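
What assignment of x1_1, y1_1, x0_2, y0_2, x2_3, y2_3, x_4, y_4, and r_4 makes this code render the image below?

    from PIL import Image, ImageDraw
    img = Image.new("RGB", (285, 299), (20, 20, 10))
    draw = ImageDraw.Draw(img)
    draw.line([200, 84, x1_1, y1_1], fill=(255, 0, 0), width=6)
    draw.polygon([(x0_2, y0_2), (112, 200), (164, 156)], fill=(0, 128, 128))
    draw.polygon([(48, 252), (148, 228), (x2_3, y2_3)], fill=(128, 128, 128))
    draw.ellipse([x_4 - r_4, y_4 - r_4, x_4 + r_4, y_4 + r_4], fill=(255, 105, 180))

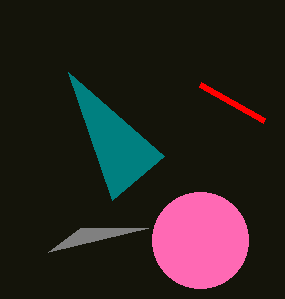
x1_1 = 264
y1_1 = 120
x0_2 = 68
y0_2 = 72
x2_3 = 80
y2_3 = 228
x_4 = 200
y_4 = 240
r_4 = 48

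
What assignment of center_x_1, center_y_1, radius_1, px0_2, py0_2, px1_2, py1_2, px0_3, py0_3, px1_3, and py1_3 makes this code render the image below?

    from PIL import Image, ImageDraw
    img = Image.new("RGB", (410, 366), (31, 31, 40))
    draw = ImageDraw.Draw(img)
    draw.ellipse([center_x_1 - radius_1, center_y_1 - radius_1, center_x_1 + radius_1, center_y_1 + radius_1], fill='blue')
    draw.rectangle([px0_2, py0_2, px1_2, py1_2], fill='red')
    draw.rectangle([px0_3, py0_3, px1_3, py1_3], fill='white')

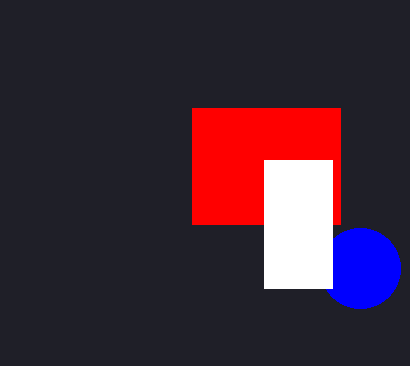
center_x_1 = 360
center_y_1 = 268
radius_1 = 40
px0_2 = 192
py0_2 = 108
px1_2 = 340
py1_2 = 224
px0_3 = 264
py0_3 = 160
px1_3 = 332
py1_3 = 288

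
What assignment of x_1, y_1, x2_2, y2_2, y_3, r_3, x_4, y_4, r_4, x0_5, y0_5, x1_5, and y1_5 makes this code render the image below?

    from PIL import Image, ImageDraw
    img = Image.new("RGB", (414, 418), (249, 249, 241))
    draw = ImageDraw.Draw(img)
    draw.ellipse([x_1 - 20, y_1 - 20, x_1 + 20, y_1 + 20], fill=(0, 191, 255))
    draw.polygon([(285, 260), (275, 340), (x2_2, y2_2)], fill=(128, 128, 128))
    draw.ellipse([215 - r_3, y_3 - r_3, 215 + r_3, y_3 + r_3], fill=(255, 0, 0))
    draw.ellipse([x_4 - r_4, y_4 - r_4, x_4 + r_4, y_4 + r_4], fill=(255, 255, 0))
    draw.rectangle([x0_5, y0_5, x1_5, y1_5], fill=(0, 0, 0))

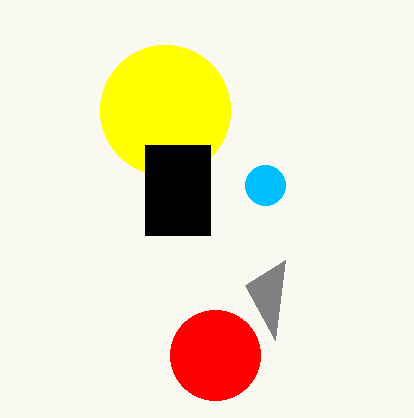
x_1 = 265; y_1 = 185; x2_2 = 245; y2_2 = 285; y_3 = 355; r_3 = 45; x_4 = 165; y_4 = 110; r_4 = 65; x0_5 = 145; y0_5 = 145; x1_5 = 210; y1_5 = 235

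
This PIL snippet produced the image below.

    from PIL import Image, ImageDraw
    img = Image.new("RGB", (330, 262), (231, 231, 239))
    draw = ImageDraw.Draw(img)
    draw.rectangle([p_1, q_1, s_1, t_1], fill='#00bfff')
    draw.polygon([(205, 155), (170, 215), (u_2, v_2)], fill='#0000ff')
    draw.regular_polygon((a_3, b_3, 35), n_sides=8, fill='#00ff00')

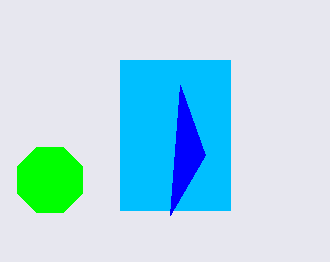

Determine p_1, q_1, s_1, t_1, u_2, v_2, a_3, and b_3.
p_1 = 120; q_1 = 60; s_1 = 230; t_1 = 210; u_2 = 180; v_2 = 85; a_3 = 50; b_3 = 180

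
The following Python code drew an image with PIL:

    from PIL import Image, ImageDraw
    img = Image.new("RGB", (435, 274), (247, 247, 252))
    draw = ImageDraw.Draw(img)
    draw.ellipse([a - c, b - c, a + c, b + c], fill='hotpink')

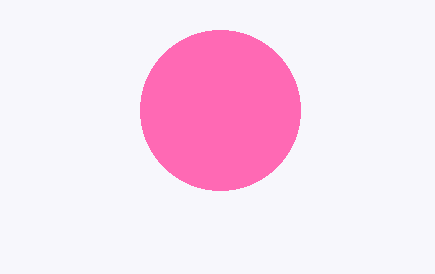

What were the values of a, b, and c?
a = 220, b = 110, c = 80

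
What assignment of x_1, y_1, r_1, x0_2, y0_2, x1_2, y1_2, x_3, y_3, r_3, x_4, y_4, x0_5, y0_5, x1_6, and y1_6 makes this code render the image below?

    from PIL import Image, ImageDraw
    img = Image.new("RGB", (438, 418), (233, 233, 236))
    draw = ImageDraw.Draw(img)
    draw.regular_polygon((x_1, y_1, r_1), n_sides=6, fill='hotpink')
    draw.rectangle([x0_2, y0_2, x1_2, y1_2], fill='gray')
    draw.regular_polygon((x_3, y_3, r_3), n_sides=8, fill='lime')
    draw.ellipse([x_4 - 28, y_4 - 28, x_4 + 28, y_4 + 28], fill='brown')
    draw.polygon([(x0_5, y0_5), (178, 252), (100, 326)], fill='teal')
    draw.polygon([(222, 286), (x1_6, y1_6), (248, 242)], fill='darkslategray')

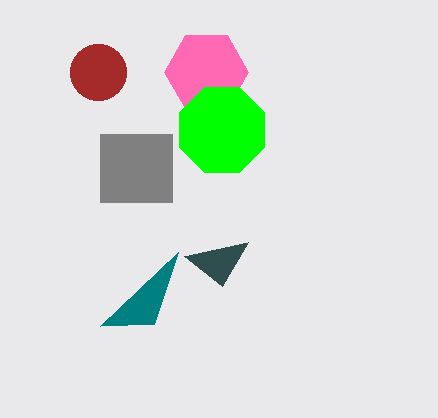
x_1 = 206
y_1 = 72
r_1 = 42
x0_2 = 100
y0_2 = 134
x1_2 = 172
y1_2 = 202
x_3 = 222
y_3 = 130
r_3 = 46
x_4 = 98
y_4 = 72
x0_5 = 154
y0_5 = 324
x1_6 = 184
y1_6 = 256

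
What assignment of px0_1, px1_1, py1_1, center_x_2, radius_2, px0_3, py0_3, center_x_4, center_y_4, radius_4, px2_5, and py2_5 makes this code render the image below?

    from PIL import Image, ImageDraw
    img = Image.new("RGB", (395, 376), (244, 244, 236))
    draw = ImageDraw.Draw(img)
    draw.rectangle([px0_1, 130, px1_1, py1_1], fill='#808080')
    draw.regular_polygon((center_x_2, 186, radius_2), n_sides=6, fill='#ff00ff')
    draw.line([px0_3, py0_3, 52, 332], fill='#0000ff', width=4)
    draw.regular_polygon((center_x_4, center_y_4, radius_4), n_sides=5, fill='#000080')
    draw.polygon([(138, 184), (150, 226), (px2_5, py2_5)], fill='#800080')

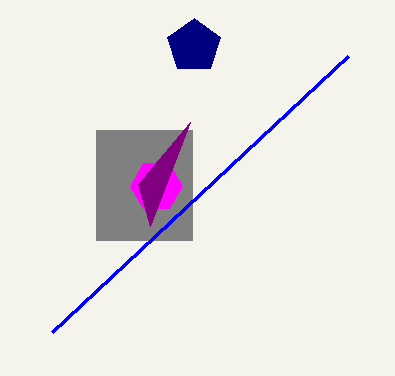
px0_1 = 96, px1_1 = 192, py1_1 = 240, center_x_2 = 156, radius_2 = 26, px0_3 = 348, py0_3 = 56, center_x_4 = 194, center_y_4 = 46, radius_4 = 28, px2_5 = 190, py2_5 = 122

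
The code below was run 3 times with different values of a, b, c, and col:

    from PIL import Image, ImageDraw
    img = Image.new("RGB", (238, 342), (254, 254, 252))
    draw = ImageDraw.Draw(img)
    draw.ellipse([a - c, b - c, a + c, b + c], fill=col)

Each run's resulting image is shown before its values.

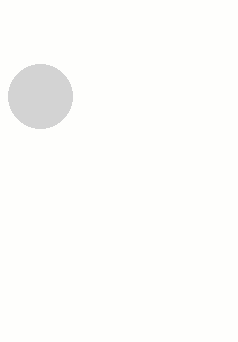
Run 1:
a = 40
b = 96
c = 32
col = 'lightgray'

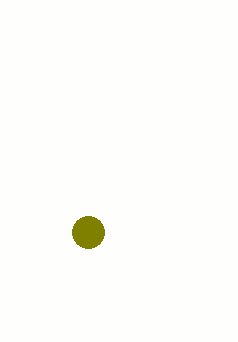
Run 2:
a = 88; b = 232; c = 16; col = 'olive'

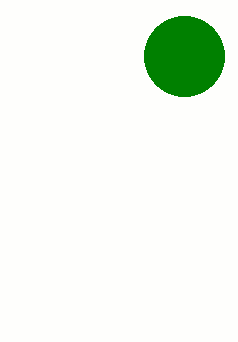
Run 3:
a = 184
b = 56
c = 40
col = 'green'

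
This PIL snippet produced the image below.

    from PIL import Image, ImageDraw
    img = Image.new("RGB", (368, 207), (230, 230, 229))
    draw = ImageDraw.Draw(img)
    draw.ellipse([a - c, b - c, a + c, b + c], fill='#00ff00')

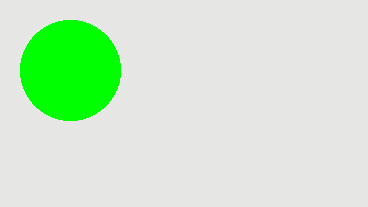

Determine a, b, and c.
a = 70, b = 70, c = 50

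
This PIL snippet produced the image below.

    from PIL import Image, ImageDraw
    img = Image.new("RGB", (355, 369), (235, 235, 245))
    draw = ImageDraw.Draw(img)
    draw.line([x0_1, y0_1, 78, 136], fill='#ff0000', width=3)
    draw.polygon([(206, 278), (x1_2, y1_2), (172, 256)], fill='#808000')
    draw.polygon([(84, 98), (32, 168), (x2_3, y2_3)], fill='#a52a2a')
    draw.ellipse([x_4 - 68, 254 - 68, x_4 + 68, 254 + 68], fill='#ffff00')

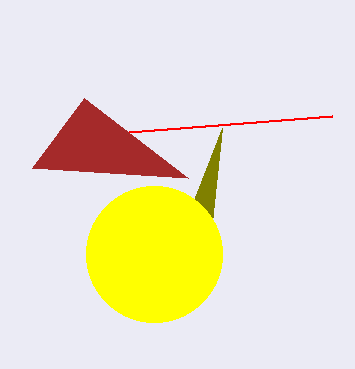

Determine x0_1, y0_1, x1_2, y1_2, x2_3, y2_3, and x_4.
x0_1 = 332, y0_1 = 116, x1_2 = 222, y1_2 = 128, x2_3 = 188, y2_3 = 178, x_4 = 154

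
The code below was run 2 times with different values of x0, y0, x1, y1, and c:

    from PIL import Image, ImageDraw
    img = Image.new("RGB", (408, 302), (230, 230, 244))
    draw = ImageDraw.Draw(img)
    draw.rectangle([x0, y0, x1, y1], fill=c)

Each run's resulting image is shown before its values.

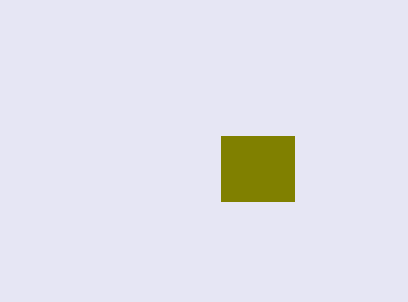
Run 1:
x0 = 221, y0 = 136, x1 = 294, y1 = 201, c = 'olive'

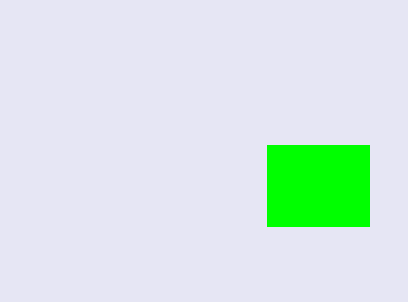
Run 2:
x0 = 267
y0 = 145
x1 = 369
y1 = 226
c = 'lime'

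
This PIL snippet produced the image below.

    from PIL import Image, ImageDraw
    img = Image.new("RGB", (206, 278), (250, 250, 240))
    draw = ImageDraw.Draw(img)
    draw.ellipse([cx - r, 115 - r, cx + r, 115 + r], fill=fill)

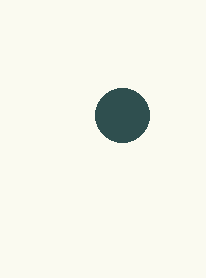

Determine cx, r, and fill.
cx = 122; r = 27; fill = 'darkslategray'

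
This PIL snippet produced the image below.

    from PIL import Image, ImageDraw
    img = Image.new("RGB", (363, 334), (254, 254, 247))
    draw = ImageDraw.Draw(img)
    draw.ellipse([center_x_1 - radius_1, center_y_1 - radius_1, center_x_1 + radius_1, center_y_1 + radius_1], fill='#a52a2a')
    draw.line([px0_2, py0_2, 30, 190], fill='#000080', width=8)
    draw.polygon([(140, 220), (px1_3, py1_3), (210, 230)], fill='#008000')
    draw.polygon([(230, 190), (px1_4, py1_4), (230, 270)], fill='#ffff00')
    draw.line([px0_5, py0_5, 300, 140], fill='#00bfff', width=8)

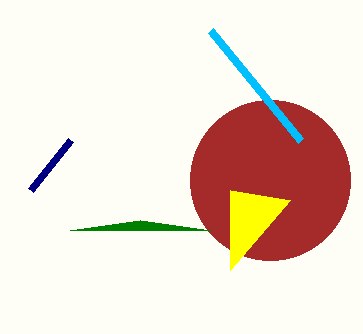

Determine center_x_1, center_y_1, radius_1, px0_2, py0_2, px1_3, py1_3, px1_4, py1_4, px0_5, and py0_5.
center_x_1 = 270
center_y_1 = 180
radius_1 = 80
px0_2 = 70
py0_2 = 140
px1_3 = 70
py1_3 = 230
px1_4 = 290
py1_4 = 200
px0_5 = 210
py0_5 = 30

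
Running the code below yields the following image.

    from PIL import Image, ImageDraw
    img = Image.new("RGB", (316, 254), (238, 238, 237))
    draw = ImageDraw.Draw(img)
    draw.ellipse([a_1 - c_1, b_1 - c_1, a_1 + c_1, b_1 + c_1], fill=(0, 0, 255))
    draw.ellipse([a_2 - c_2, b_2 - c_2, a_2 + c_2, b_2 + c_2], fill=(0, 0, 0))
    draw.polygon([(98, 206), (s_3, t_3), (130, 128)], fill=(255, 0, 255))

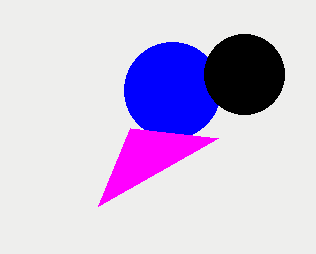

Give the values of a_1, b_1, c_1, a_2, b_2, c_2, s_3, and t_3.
a_1 = 172; b_1 = 90; c_1 = 48; a_2 = 244; b_2 = 74; c_2 = 40; s_3 = 218; t_3 = 138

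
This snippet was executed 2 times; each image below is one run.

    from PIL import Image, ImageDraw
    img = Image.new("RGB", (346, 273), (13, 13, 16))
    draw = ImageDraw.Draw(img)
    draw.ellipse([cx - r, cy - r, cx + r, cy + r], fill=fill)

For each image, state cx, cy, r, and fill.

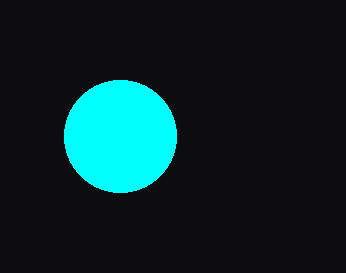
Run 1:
cx = 120, cy = 136, r = 56, fill = 'cyan'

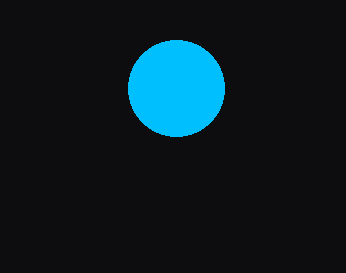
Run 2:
cx = 176, cy = 88, r = 48, fill = 'deepskyblue'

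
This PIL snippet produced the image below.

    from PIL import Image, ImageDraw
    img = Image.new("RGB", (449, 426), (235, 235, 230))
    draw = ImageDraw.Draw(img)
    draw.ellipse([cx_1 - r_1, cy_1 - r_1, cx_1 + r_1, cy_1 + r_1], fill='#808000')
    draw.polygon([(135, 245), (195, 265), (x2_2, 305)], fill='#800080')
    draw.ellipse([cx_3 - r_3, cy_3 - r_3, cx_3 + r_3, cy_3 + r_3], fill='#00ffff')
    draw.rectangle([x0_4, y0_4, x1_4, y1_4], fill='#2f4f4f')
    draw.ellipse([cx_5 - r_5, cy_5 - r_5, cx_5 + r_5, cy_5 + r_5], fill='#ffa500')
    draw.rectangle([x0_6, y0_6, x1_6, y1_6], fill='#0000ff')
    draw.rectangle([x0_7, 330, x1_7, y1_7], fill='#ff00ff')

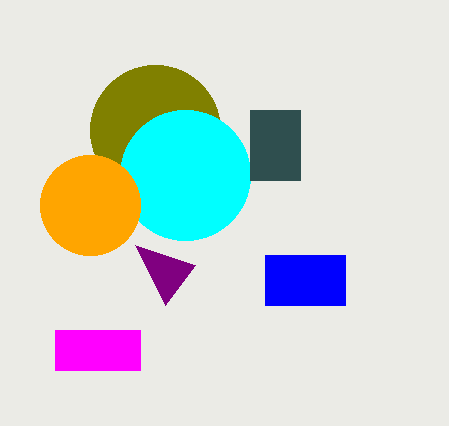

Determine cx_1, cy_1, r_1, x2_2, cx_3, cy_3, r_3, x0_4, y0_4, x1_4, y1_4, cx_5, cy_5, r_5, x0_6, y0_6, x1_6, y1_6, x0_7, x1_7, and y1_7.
cx_1 = 155
cy_1 = 130
r_1 = 65
x2_2 = 165
cx_3 = 185
cy_3 = 175
r_3 = 65
x0_4 = 250
y0_4 = 110
x1_4 = 300
y1_4 = 180
cx_5 = 90
cy_5 = 205
r_5 = 50
x0_6 = 265
y0_6 = 255
x1_6 = 345
y1_6 = 305
x0_7 = 55
x1_7 = 140
y1_7 = 370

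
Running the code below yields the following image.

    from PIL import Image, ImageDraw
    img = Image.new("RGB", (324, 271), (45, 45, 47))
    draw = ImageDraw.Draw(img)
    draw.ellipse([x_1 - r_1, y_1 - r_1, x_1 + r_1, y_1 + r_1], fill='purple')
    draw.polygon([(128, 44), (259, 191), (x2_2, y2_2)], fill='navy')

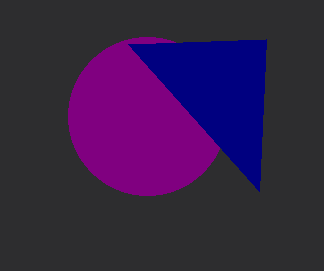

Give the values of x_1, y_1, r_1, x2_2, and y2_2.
x_1 = 147, y_1 = 116, r_1 = 79, x2_2 = 266, y2_2 = 39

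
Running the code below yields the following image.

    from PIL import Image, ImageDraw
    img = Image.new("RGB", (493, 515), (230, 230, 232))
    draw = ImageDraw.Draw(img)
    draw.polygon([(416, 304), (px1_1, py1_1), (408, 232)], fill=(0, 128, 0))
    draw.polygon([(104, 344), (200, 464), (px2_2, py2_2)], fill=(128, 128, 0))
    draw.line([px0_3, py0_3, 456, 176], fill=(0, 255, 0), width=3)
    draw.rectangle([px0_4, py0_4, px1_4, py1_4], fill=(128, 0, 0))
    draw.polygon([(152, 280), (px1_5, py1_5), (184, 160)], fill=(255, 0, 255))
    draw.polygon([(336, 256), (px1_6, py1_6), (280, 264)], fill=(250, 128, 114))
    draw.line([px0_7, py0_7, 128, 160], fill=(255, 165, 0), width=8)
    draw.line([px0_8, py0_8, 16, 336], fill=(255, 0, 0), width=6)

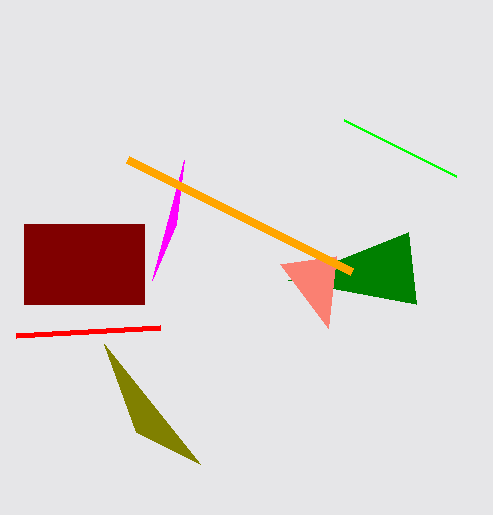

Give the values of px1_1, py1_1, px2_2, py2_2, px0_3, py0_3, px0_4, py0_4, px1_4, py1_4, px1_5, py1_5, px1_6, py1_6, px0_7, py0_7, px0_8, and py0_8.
px1_1 = 288
py1_1 = 280
px2_2 = 136
py2_2 = 432
px0_3 = 344
py0_3 = 120
px0_4 = 24
py0_4 = 224
px1_4 = 144
py1_4 = 304
px1_5 = 176
py1_5 = 224
px1_6 = 328
py1_6 = 328
px0_7 = 352
py0_7 = 272
px0_8 = 160
py0_8 = 328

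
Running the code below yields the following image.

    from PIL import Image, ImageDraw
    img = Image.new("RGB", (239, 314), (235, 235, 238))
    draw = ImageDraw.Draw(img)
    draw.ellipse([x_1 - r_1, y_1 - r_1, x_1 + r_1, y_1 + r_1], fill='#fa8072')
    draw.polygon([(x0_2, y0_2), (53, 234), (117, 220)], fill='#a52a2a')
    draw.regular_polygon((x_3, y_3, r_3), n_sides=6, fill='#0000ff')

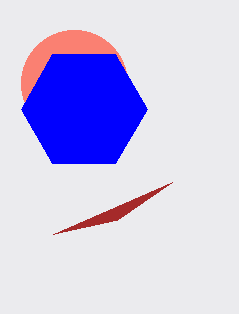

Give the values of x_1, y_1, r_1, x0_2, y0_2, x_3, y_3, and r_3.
x_1 = 74
y_1 = 83
r_1 = 53
x0_2 = 172
y0_2 = 182
x_3 = 84
y_3 = 109
r_3 = 63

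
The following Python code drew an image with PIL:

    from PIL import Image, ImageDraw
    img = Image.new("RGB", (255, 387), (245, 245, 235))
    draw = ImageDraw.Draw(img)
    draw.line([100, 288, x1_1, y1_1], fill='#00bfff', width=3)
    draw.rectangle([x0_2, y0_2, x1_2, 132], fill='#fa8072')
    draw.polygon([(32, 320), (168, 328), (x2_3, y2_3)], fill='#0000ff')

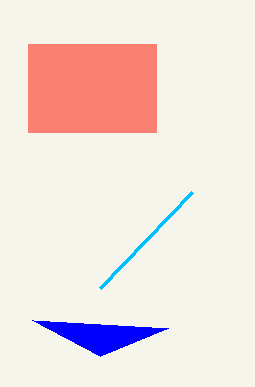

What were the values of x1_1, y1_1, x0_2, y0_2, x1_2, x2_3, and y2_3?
x1_1 = 192; y1_1 = 192; x0_2 = 28; y0_2 = 44; x1_2 = 156; x2_3 = 100; y2_3 = 356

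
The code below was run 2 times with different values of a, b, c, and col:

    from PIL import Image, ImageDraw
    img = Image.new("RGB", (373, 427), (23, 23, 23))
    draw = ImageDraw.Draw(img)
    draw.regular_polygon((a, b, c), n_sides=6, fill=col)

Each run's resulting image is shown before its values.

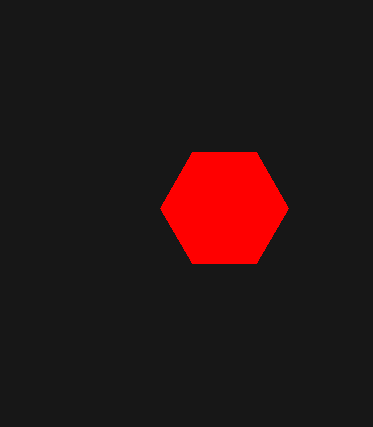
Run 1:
a = 224; b = 208; c = 64; col = 'red'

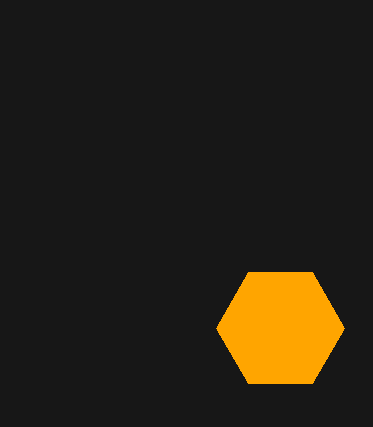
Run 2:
a = 280; b = 328; c = 64; col = 'orange'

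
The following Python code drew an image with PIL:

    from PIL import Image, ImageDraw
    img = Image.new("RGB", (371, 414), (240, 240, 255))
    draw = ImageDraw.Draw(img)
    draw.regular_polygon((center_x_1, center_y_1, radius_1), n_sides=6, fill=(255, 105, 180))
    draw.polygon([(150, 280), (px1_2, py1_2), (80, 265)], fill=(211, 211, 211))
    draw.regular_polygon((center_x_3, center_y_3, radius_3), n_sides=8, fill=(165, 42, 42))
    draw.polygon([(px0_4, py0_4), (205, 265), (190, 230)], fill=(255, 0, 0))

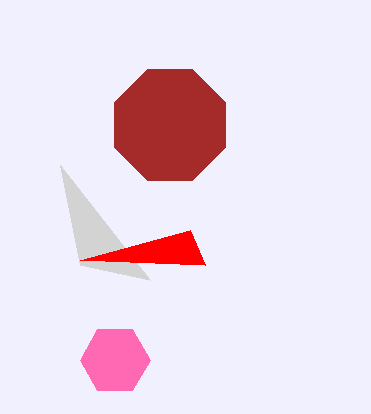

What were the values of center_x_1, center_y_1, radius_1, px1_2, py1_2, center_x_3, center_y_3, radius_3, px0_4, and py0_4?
center_x_1 = 115; center_y_1 = 360; radius_1 = 35; px1_2 = 60; py1_2 = 165; center_x_3 = 170; center_y_3 = 125; radius_3 = 60; px0_4 = 80; py0_4 = 260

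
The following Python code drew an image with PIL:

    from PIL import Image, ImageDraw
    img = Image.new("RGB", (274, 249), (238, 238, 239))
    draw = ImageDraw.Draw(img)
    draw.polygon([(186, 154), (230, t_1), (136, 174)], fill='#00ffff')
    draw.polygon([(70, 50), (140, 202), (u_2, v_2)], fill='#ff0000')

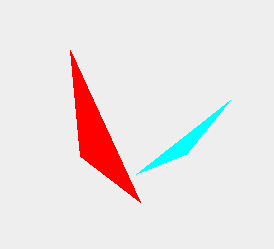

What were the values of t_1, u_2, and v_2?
t_1 = 100
u_2 = 80
v_2 = 156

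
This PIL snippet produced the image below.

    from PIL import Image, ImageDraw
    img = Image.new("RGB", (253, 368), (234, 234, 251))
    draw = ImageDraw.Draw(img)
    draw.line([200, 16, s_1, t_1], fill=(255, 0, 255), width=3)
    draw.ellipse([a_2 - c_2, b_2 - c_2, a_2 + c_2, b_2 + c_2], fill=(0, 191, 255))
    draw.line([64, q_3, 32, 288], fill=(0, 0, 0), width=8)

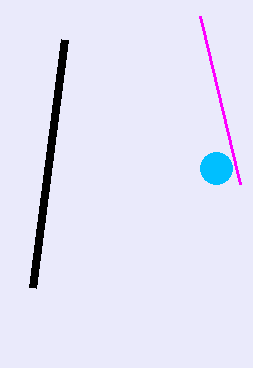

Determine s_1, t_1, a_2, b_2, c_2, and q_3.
s_1 = 240
t_1 = 184
a_2 = 216
b_2 = 168
c_2 = 16
q_3 = 40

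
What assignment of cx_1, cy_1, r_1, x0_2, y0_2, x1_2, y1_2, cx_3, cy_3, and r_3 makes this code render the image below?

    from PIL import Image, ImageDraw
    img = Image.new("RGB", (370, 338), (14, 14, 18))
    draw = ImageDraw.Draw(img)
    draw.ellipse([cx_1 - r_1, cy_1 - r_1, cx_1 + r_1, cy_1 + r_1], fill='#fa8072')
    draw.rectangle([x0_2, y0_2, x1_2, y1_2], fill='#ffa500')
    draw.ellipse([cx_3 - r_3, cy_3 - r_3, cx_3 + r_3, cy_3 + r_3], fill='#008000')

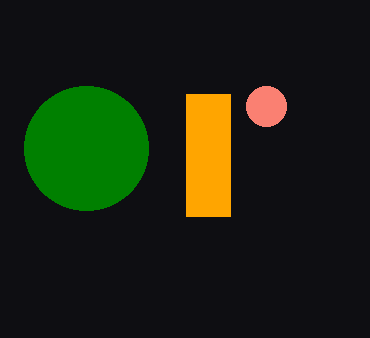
cx_1 = 266
cy_1 = 106
r_1 = 20
x0_2 = 186
y0_2 = 94
x1_2 = 230
y1_2 = 216
cx_3 = 86
cy_3 = 148
r_3 = 62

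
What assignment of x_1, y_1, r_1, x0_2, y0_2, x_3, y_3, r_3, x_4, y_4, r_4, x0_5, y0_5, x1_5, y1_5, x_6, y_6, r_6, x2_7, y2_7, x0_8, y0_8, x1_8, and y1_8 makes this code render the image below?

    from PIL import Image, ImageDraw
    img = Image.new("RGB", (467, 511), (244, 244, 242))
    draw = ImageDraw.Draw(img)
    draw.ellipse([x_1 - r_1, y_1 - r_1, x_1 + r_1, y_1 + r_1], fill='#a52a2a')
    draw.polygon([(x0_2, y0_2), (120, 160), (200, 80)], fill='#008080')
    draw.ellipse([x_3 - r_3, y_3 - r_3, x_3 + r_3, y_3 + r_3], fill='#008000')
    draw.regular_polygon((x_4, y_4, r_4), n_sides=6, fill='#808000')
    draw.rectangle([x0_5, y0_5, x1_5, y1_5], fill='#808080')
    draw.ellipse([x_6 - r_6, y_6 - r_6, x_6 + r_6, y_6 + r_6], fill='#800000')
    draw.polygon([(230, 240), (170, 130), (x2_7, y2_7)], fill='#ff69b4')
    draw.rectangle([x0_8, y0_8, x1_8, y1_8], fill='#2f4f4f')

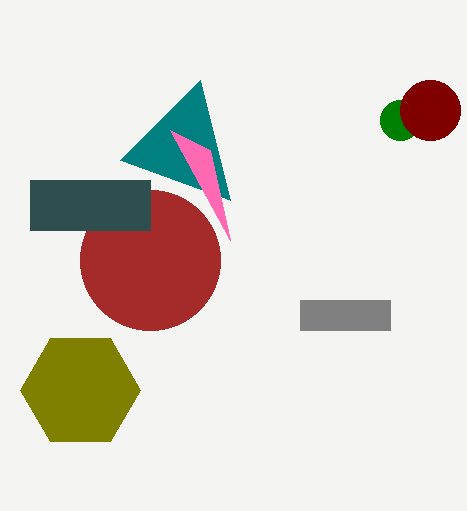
x_1 = 150, y_1 = 260, r_1 = 70, x0_2 = 230, y0_2 = 200, x_3 = 400, y_3 = 120, r_3 = 20, x_4 = 80, y_4 = 390, r_4 = 60, x0_5 = 300, y0_5 = 300, x1_5 = 390, y1_5 = 330, x_6 = 430, y_6 = 110, r_6 = 30, x2_7 = 210, y2_7 = 150, x0_8 = 30, y0_8 = 180, x1_8 = 150, y1_8 = 230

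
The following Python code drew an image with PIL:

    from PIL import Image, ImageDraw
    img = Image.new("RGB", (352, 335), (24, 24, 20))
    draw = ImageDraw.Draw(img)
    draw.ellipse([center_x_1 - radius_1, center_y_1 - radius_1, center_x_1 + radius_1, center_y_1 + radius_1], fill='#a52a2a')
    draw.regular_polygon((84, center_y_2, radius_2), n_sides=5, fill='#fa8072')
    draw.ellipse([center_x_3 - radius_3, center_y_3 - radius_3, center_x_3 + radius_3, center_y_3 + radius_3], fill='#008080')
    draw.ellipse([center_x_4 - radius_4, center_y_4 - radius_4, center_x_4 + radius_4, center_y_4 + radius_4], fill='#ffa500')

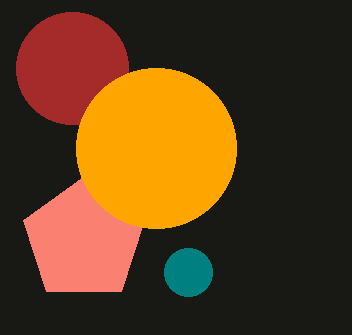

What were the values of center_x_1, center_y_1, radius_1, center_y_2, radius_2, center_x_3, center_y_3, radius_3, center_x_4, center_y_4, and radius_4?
center_x_1 = 72; center_y_1 = 68; radius_1 = 56; center_y_2 = 240; radius_2 = 64; center_x_3 = 188; center_y_3 = 272; radius_3 = 24; center_x_4 = 156; center_y_4 = 148; radius_4 = 80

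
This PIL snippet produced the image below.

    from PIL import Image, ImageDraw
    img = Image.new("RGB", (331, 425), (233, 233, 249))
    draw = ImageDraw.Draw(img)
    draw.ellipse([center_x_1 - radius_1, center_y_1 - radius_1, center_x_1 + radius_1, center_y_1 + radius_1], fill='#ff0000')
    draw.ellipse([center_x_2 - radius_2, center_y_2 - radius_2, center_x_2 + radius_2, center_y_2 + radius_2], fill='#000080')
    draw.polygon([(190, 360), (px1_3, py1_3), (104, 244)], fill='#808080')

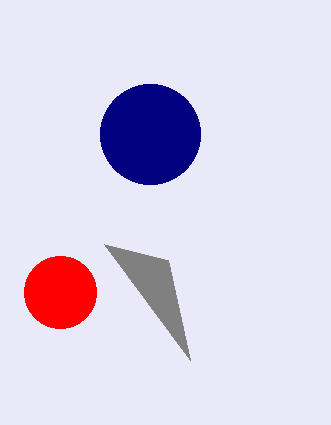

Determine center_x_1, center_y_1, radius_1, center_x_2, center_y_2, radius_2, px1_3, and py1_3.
center_x_1 = 60, center_y_1 = 292, radius_1 = 36, center_x_2 = 150, center_y_2 = 134, radius_2 = 50, px1_3 = 168, py1_3 = 260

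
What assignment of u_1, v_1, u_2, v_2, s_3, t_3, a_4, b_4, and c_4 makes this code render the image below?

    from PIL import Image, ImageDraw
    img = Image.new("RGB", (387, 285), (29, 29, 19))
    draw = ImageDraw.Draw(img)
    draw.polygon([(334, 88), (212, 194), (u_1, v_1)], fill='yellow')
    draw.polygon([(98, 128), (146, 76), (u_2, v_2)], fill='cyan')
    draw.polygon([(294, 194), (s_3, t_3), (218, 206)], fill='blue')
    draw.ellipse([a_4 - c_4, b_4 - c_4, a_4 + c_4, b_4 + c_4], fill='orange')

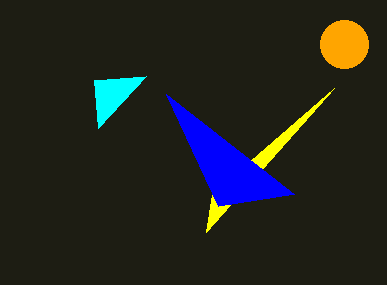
u_1 = 206
v_1 = 232
u_2 = 94
v_2 = 80
s_3 = 166
t_3 = 94
a_4 = 344
b_4 = 44
c_4 = 24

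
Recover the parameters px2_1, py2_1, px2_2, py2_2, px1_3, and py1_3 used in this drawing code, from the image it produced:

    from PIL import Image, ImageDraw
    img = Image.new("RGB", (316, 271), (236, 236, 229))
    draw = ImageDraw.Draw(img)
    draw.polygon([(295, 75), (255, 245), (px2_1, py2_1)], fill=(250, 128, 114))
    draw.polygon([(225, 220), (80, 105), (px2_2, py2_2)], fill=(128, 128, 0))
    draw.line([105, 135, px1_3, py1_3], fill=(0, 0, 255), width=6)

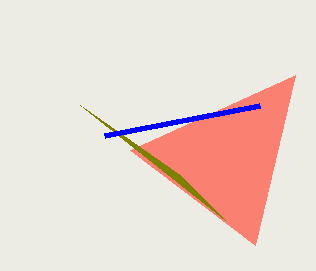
px2_1 = 130, py2_1 = 150, px2_2 = 180, py2_2 = 175, px1_3 = 260, py1_3 = 105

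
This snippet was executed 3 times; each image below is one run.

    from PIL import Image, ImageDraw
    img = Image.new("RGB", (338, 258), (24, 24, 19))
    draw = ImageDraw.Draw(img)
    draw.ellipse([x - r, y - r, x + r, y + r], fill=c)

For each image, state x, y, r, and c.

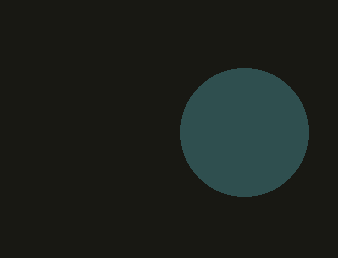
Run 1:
x = 244, y = 132, r = 64, c = 'darkslategray'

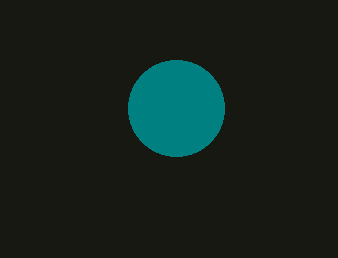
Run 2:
x = 176
y = 108
r = 48
c = 'teal'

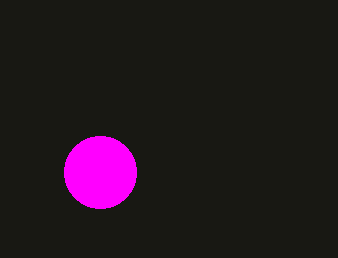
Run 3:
x = 100
y = 172
r = 36
c = 'magenta'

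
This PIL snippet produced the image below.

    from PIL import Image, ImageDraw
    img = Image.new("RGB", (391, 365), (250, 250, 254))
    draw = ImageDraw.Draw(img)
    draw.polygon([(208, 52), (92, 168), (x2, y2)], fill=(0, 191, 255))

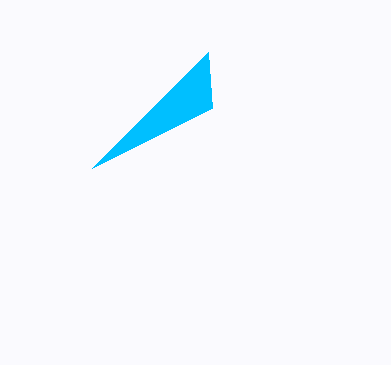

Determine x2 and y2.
x2 = 212, y2 = 108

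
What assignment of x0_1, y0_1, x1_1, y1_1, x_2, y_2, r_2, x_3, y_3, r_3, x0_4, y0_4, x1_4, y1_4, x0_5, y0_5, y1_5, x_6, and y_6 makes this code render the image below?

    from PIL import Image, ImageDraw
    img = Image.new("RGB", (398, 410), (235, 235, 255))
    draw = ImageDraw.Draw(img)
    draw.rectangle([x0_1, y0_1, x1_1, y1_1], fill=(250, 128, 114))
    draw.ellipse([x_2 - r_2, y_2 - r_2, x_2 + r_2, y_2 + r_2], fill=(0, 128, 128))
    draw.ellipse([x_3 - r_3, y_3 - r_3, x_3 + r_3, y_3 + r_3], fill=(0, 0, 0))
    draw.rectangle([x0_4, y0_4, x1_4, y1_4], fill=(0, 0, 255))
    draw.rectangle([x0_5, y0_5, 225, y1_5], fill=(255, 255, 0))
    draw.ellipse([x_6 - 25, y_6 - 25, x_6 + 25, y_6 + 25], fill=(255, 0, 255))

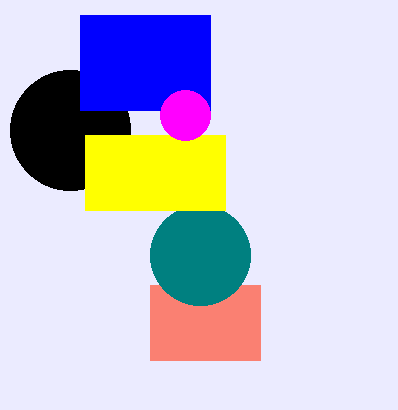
x0_1 = 150; y0_1 = 285; x1_1 = 260; y1_1 = 360; x_2 = 200; y_2 = 255; r_2 = 50; x_3 = 70; y_3 = 130; r_3 = 60; x0_4 = 80; y0_4 = 15; x1_4 = 210; y1_4 = 110; x0_5 = 85; y0_5 = 135; y1_5 = 210; x_6 = 185; y_6 = 115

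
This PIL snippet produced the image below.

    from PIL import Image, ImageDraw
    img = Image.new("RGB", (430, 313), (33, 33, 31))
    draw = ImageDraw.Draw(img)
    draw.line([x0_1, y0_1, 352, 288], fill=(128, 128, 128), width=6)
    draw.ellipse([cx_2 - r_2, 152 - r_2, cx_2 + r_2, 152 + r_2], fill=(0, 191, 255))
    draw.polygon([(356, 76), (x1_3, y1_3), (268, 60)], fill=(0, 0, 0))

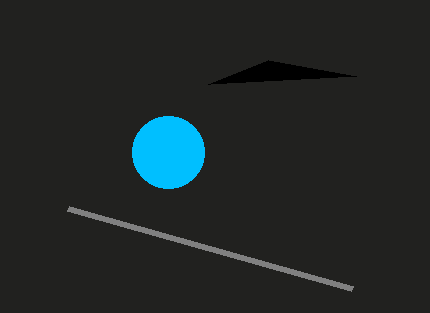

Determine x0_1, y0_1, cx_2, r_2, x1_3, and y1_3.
x0_1 = 68; y0_1 = 208; cx_2 = 168; r_2 = 36; x1_3 = 208; y1_3 = 84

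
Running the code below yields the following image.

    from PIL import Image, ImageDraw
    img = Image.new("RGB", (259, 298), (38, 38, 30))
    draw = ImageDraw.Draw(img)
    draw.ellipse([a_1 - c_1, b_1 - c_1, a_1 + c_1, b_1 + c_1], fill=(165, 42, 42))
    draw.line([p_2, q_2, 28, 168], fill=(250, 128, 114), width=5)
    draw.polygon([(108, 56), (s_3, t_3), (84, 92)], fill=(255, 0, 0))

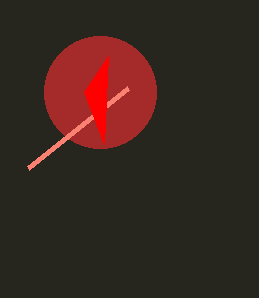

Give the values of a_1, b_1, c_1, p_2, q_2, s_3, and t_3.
a_1 = 100
b_1 = 92
c_1 = 56
p_2 = 128
q_2 = 88
s_3 = 104
t_3 = 144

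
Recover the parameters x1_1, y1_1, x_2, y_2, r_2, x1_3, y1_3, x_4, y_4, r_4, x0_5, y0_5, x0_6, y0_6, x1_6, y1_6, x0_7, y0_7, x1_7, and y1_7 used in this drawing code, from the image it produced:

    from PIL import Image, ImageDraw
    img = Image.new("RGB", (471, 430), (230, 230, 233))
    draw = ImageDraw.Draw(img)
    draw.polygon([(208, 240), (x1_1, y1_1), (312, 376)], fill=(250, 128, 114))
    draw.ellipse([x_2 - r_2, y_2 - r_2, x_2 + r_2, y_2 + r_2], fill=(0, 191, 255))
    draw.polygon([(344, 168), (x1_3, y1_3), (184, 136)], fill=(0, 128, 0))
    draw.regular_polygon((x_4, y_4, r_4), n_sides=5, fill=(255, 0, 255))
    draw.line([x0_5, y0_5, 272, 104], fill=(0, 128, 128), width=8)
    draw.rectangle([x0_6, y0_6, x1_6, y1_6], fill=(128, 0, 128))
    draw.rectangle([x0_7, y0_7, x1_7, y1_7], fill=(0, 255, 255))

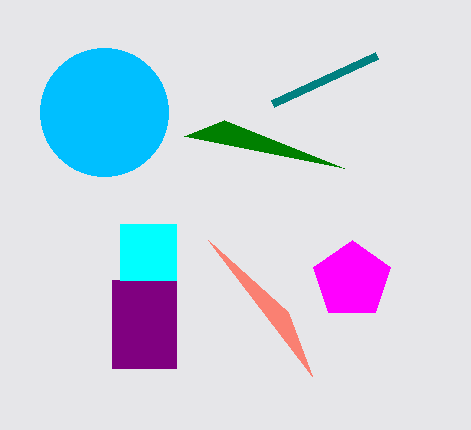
x1_1 = 288; y1_1 = 312; x_2 = 104; y_2 = 112; r_2 = 64; x1_3 = 224; y1_3 = 120; x_4 = 352; y_4 = 280; r_4 = 40; x0_5 = 376; y0_5 = 56; x0_6 = 112; y0_6 = 280; x1_6 = 176; y1_6 = 368; x0_7 = 120; y0_7 = 224; x1_7 = 176; y1_7 = 280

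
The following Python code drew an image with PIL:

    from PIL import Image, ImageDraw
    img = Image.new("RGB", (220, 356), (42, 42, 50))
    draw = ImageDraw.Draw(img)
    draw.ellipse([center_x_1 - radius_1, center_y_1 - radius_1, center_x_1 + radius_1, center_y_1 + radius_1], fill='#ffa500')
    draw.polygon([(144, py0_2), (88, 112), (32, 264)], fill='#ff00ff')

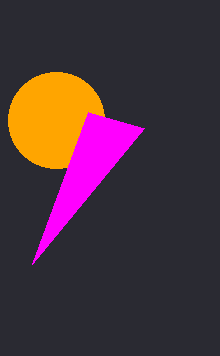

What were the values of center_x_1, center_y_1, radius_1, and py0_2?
center_x_1 = 56, center_y_1 = 120, radius_1 = 48, py0_2 = 128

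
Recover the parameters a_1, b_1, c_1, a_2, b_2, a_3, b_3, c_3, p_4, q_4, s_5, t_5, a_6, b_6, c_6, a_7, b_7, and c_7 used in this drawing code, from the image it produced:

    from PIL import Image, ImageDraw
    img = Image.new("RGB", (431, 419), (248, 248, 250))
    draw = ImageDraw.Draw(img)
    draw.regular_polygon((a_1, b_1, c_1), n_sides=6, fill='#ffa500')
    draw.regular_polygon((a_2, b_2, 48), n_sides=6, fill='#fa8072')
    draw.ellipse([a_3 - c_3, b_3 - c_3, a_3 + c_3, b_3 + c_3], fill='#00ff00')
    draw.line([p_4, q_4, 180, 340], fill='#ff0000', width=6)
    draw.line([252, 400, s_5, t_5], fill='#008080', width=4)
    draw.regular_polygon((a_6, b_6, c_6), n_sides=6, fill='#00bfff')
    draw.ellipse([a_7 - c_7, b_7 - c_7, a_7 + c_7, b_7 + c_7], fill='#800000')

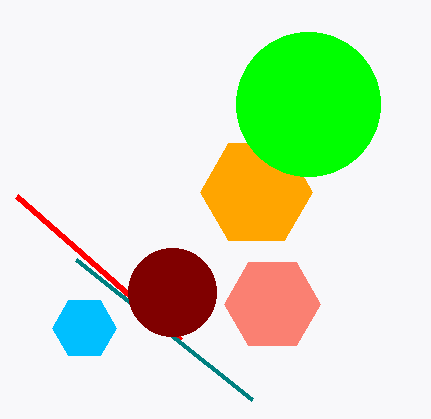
a_1 = 256
b_1 = 192
c_1 = 56
a_2 = 272
b_2 = 304
a_3 = 308
b_3 = 104
c_3 = 72
p_4 = 16
q_4 = 196
s_5 = 76
t_5 = 260
a_6 = 84
b_6 = 328
c_6 = 32
a_7 = 172
b_7 = 292
c_7 = 44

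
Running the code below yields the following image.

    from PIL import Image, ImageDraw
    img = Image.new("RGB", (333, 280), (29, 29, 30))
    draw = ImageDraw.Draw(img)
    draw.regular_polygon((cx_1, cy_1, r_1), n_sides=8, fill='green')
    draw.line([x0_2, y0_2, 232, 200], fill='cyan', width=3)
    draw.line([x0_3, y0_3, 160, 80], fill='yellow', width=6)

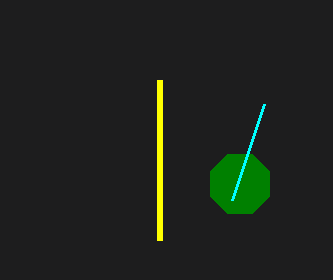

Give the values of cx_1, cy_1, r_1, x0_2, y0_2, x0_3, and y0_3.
cx_1 = 240
cy_1 = 184
r_1 = 32
x0_2 = 264
y0_2 = 104
x0_3 = 160
y0_3 = 240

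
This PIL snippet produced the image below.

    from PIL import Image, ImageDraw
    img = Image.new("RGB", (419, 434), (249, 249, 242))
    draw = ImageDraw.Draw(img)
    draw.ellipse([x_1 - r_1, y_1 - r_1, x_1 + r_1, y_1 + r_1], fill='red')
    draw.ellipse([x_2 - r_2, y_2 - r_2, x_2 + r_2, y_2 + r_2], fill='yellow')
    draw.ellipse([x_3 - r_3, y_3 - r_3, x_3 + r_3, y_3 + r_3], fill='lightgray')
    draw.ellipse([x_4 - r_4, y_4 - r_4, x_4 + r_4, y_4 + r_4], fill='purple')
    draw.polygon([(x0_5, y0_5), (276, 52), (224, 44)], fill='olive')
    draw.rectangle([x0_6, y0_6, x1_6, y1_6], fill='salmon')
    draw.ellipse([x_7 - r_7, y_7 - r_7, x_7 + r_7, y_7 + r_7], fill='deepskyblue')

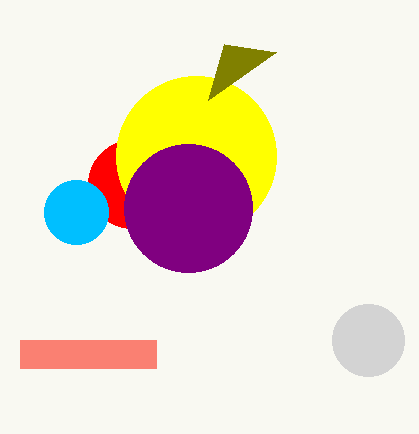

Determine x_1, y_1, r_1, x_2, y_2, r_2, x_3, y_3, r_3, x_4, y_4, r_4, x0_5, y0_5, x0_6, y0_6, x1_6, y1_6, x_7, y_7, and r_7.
x_1 = 132; y_1 = 184; r_1 = 44; x_2 = 196; y_2 = 156; r_2 = 80; x_3 = 368; y_3 = 340; r_3 = 36; x_4 = 188; y_4 = 208; r_4 = 64; x0_5 = 208; y0_5 = 100; x0_6 = 20; y0_6 = 340; x1_6 = 156; y1_6 = 368; x_7 = 76; y_7 = 212; r_7 = 32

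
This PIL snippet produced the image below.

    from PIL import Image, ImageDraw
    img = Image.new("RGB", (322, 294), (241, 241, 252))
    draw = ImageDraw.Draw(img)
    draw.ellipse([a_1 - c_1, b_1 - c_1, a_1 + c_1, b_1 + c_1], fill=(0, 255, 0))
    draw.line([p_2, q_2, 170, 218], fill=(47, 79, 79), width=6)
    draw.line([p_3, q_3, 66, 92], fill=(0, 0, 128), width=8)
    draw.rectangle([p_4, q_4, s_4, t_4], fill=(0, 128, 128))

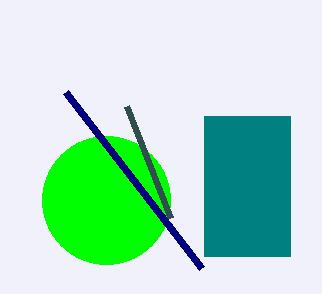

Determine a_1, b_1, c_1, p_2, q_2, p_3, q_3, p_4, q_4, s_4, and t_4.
a_1 = 106
b_1 = 200
c_1 = 64
p_2 = 126
q_2 = 106
p_3 = 202
q_3 = 268
p_4 = 204
q_4 = 116
s_4 = 290
t_4 = 256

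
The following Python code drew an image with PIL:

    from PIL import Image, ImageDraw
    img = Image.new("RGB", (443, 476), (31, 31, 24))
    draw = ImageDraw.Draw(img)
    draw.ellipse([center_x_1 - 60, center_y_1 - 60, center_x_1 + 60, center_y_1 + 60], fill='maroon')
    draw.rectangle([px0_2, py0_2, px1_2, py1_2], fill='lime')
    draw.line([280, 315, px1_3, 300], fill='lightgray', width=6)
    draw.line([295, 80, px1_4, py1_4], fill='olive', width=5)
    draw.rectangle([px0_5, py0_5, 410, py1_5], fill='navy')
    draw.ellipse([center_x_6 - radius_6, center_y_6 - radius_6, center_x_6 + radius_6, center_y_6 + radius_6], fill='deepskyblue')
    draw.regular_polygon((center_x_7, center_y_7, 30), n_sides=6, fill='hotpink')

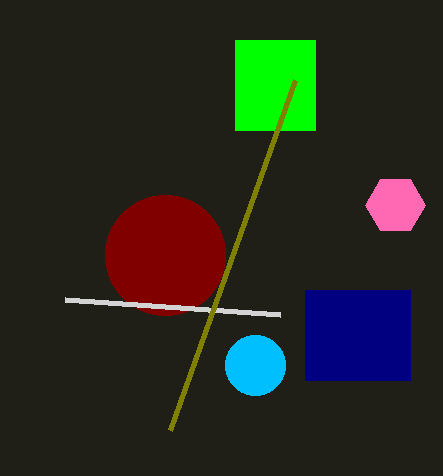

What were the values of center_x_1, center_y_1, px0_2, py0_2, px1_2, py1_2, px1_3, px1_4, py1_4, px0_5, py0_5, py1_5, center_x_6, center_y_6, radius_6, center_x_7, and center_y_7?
center_x_1 = 165
center_y_1 = 255
px0_2 = 235
py0_2 = 40
px1_2 = 315
py1_2 = 130
px1_3 = 65
px1_4 = 170
py1_4 = 430
px0_5 = 305
py0_5 = 290
py1_5 = 380
center_x_6 = 255
center_y_6 = 365
radius_6 = 30
center_x_7 = 395
center_y_7 = 205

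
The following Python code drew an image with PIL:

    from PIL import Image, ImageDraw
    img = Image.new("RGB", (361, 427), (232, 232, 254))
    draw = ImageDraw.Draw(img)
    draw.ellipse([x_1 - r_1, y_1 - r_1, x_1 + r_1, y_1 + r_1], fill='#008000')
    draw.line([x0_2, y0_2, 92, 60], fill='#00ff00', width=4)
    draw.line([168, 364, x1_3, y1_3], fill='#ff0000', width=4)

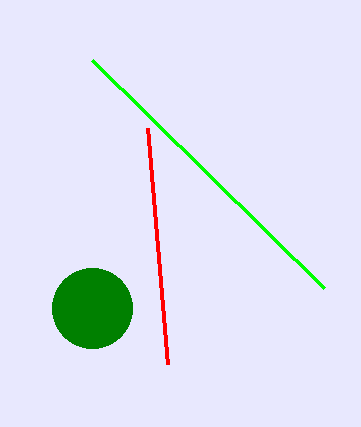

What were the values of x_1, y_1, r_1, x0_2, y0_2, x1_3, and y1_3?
x_1 = 92
y_1 = 308
r_1 = 40
x0_2 = 324
y0_2 = 288
x1_3 = 148
y1_3 = 128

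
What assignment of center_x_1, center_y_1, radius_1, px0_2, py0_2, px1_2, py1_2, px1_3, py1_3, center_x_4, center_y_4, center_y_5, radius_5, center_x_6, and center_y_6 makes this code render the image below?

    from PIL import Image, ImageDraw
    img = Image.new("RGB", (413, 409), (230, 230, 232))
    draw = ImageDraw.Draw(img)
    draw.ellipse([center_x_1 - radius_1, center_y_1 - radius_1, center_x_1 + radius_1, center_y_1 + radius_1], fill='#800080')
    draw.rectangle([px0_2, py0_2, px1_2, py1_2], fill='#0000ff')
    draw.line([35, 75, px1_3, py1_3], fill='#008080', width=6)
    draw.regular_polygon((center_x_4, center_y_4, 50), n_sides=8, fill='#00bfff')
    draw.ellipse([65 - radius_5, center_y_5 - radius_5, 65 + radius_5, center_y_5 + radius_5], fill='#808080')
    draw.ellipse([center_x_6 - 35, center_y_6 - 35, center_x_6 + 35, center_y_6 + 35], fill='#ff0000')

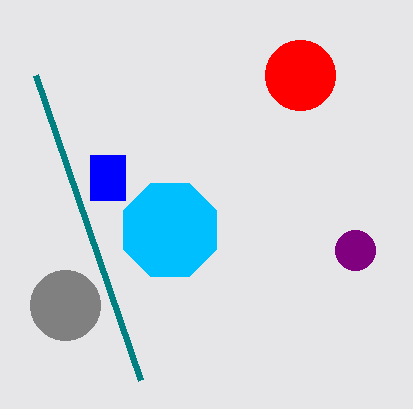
center_x_1 = 355
center_y_1 = 250
radius_1 = 20
px0_2 = 90
py0_2 = 155
px1_2 = 125
py1_2 = 200
px1_3 = 140
py1_3 = 380
center_x_4 = 170
center_y_4 = 230
center_y_5 = 305
radius_5 = 35
center_x_6 = 300
center_y_6 = 75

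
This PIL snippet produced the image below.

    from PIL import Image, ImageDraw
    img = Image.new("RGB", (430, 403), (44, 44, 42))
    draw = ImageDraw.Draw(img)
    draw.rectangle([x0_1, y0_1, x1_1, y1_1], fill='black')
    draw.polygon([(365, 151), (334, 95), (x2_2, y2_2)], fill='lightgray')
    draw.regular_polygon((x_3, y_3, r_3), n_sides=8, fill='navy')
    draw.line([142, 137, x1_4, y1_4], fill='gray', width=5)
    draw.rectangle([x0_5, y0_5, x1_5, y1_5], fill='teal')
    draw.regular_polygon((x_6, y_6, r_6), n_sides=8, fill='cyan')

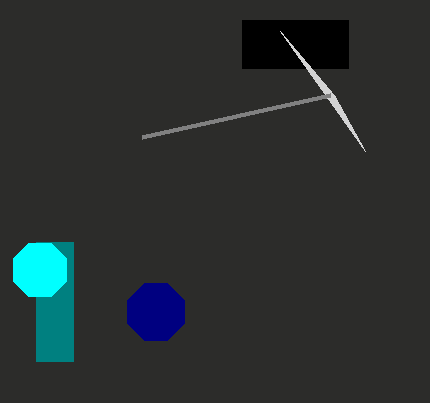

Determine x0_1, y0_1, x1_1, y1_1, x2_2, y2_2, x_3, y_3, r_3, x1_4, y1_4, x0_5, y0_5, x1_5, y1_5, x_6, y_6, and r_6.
x0_1 = 242, y0_1 = 20, x1_1 = 348, y1_1 = 68, x2_2 = 280, y2_2 = 31, x_3 = 156, y_3 = 312, r_3 = 31, x1_4 = 330, y1_4 = 95, x0_5 = 36, y0_5 = 242, x1_5 = 73, y1_5 = 361, x_6 = 40, y_6 = 270, r_6 = 29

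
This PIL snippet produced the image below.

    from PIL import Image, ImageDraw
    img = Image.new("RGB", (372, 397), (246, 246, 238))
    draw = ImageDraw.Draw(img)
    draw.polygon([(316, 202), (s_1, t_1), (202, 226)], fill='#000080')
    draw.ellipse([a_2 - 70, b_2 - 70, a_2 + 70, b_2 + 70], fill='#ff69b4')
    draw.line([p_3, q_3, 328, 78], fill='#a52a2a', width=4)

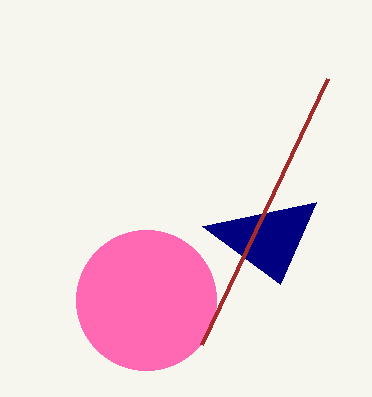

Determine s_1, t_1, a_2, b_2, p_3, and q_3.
s_1 = 280
t_1 = 284
a_2 = 146
b_2 = 300
p_3 = 202
q_3 = 344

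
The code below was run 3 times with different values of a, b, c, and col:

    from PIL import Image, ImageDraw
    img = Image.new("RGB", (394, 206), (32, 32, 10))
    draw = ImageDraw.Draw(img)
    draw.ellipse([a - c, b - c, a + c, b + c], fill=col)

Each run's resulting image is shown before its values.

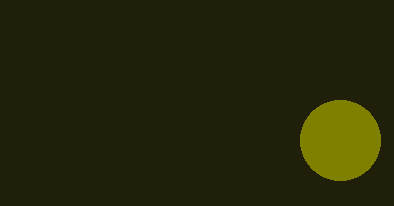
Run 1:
a = 340
b = 140
c = 40
col = 'olive'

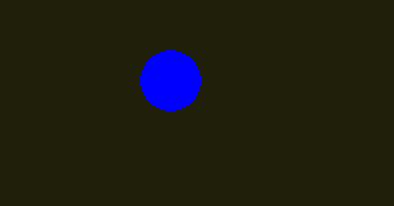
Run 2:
a = 170; b = 80; c = 30; col = 'blue'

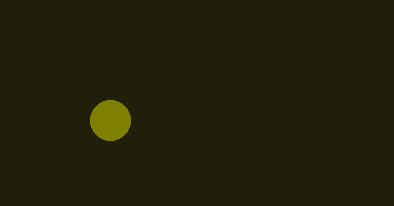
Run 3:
a = 110
b = 120
c = 20
col = 'olive'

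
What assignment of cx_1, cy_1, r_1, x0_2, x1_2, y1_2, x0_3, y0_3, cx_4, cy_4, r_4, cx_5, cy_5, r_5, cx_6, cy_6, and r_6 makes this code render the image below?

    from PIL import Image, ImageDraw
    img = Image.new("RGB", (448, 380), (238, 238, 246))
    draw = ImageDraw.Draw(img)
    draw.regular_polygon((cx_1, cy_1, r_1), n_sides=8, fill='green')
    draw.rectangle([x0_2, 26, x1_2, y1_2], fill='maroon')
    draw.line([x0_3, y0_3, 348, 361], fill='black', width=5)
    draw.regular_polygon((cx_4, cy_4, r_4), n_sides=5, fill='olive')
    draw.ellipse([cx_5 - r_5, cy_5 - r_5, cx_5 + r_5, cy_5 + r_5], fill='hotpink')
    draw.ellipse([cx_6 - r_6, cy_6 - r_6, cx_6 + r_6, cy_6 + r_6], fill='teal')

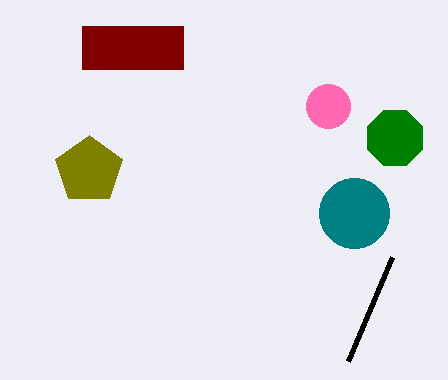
cx_1 = 395
cy_1 = 138
r_1 = 30
x0_2 = 82
x1_2 = 183
y1_2 = 69
x0_3 = 392
y0_3 = 257
cx_4 = 89
cy_4 = 170
r_4 = 35
cx_5 = 328
cy_5 = 106
r_5 = 22
cx_6 = 354
cy_6 = 213
r_6 = 35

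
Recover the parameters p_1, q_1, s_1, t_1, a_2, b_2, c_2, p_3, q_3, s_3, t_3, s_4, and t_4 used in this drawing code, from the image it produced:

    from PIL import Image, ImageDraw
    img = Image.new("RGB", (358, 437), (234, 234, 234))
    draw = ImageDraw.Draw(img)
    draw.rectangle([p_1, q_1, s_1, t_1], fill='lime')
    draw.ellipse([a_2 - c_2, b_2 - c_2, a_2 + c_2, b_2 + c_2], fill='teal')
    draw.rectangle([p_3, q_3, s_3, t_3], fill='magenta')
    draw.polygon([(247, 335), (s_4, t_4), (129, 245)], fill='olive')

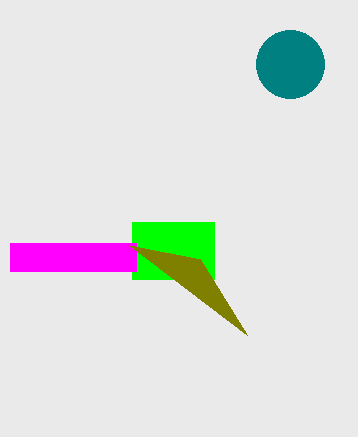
p_1 = 132
q_1 = 222
s_1 = 214
t_1 = 279
a_2 = 290
b_2 = 64
c_2 = 34
p_3 = 10
q_3 = 243
s_3 = 136
t_3 = 271
s_4 = 200
t_4 = 259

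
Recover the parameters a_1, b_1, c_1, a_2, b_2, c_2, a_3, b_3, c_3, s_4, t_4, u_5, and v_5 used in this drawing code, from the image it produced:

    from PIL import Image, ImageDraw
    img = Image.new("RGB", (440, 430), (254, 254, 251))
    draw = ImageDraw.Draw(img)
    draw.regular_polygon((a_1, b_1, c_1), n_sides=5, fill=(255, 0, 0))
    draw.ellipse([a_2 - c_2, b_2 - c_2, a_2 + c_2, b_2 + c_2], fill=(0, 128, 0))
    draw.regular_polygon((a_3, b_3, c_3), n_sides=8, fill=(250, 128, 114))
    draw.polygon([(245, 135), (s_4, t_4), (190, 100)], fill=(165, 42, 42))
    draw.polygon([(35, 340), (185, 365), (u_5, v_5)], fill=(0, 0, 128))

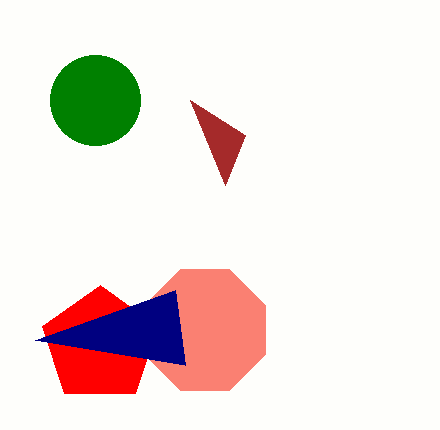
a_1 = 100, b_1 = 345, c_1 = 60, a_2 = 95, b_2 = 100, c_2 = 45, a_3 = 205, b_3 = 330, c_3 = 65, s_4 = 225, t_4 = 185, u_5 = 175, v_5 = 290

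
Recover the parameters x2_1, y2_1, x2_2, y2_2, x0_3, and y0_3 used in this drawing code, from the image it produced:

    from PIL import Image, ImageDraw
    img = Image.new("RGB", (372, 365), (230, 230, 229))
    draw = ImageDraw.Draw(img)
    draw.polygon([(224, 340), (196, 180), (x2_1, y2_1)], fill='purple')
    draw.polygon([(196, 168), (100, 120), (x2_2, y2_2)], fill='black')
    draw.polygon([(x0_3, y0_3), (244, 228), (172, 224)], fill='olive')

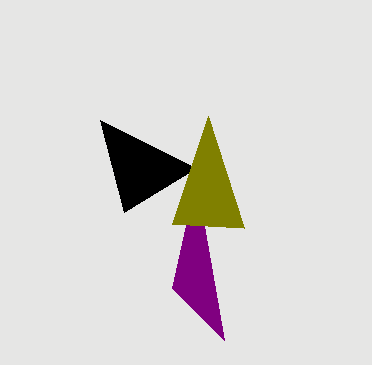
x2_1 = 172, y2_1 = 288, x2_2 = 124, y2_2 = 212, x0_3 = 208, y0_3 = 116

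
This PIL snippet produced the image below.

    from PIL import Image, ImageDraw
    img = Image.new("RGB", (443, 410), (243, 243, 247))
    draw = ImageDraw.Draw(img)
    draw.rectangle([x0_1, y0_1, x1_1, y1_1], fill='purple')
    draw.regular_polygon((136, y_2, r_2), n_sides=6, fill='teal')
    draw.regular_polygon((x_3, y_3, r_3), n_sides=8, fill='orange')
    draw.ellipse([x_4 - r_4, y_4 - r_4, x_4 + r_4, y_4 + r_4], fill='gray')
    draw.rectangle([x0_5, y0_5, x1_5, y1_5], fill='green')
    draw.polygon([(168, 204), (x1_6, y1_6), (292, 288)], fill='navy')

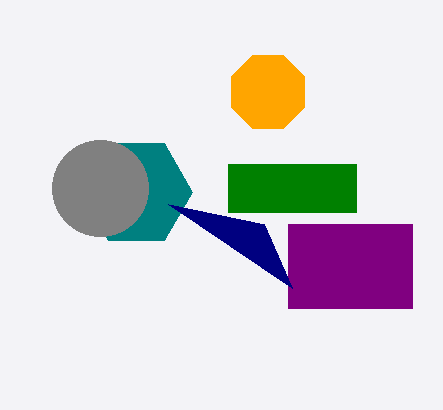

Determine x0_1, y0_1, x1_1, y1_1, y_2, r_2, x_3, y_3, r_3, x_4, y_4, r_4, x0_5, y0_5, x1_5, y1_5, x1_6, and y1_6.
x0_1 = 288, y0_1 = 224, x1_1 = 412, y1_1 = 308, y_2 = 192, r_2 = 56, x_3 = 268, y_3 = 92, r_3 = 40, x_4 = 100, y_4 = 188, r_4 = 48, x0_5 = 228, y0_5 = 164, x1_5 = 356, y1_5 = 212, x1_6 = 264, y1_6 = 224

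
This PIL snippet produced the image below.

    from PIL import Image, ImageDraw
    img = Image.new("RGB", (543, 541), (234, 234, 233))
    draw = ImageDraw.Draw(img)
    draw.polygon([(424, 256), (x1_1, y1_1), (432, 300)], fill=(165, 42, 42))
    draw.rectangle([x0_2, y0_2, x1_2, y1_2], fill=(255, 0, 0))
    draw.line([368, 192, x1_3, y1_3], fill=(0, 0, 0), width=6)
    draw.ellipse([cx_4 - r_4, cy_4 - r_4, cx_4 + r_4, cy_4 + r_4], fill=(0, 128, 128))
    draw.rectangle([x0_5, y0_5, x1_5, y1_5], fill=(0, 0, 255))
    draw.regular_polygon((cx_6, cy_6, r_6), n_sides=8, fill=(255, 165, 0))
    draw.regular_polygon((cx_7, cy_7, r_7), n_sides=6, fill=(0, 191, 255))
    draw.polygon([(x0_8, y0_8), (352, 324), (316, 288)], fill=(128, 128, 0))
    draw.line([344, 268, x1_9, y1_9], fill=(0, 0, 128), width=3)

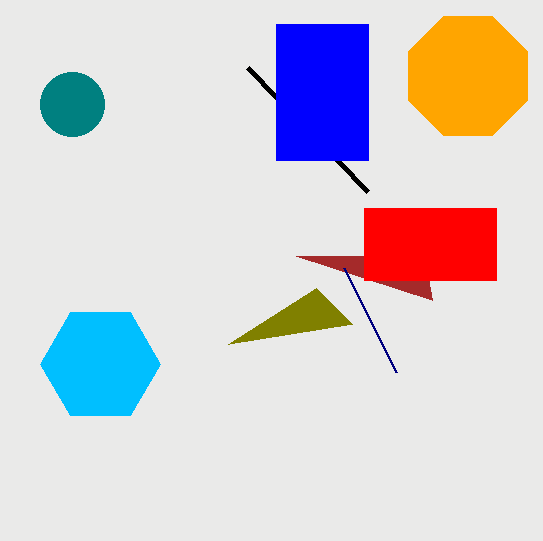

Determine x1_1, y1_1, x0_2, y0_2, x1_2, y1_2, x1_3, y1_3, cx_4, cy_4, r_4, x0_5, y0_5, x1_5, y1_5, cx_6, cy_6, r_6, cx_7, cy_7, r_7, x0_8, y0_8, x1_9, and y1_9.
x1_1 = 296, y1_1 = 256, x0_2 = 364, y0_2 = 208, x1_2 = 496, y1_2 = 280, x1_3 = 248, y1_3 = 68, cx_4 = 72, cy_4 = 104, r_4 = 32, x0_5 = 276, y0_5 = 24, x1_5 = 368, y1_5 = 160, cx_6 = 468, cy_6 = 76, r_6 = 64, cx_7 = 100, cy_7 = 364, r_7 = 60, x0_8 = 228, y0_8 = 344, x1_9 = 396, y1_9 = 372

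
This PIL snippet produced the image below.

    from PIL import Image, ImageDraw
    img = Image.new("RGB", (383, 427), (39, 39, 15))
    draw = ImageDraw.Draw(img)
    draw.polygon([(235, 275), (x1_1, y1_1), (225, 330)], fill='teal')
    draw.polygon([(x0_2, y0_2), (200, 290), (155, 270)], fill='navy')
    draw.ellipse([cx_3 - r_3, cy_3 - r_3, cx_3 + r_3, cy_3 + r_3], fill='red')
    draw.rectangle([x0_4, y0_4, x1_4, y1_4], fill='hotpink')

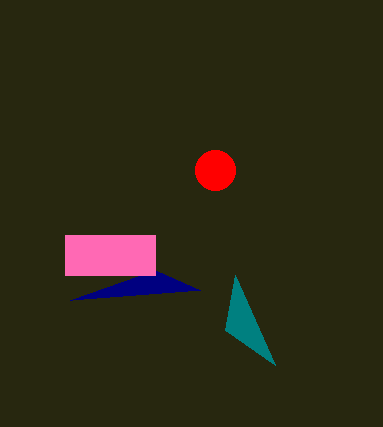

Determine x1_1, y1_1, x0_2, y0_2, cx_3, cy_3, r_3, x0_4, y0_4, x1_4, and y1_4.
x1_1 = 275
y1_1 = 365
x0_2 = 70
y0_2 = 300
cx_3 = 215
cy_3 = 170
r_3 = 20
x0_4 = 65
y0_4 = 235
x1_4 = 155
y1_4 = 275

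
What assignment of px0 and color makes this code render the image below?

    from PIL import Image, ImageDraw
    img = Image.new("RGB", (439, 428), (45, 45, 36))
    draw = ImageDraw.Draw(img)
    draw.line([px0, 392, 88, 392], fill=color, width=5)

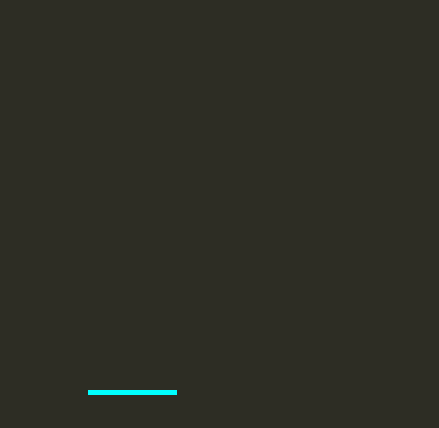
px0 = 176, color = 'cyan'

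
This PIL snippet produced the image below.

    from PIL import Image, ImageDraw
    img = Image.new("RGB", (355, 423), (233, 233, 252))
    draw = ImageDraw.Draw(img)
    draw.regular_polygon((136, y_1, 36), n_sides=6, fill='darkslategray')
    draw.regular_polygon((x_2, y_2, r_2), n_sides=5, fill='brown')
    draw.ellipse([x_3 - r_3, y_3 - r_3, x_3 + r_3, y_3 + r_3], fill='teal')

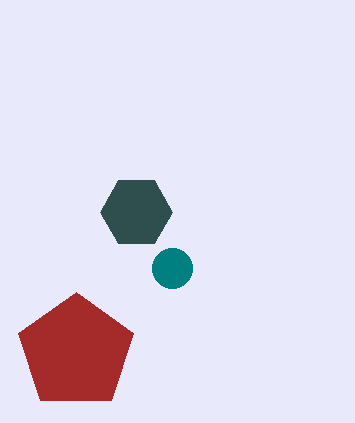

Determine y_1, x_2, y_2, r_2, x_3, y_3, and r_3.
y_1 = 212
x_2 = 76
y_2 = 352
r_2 = 60
x_3 = 172
y_3 = 268
r_3 = 20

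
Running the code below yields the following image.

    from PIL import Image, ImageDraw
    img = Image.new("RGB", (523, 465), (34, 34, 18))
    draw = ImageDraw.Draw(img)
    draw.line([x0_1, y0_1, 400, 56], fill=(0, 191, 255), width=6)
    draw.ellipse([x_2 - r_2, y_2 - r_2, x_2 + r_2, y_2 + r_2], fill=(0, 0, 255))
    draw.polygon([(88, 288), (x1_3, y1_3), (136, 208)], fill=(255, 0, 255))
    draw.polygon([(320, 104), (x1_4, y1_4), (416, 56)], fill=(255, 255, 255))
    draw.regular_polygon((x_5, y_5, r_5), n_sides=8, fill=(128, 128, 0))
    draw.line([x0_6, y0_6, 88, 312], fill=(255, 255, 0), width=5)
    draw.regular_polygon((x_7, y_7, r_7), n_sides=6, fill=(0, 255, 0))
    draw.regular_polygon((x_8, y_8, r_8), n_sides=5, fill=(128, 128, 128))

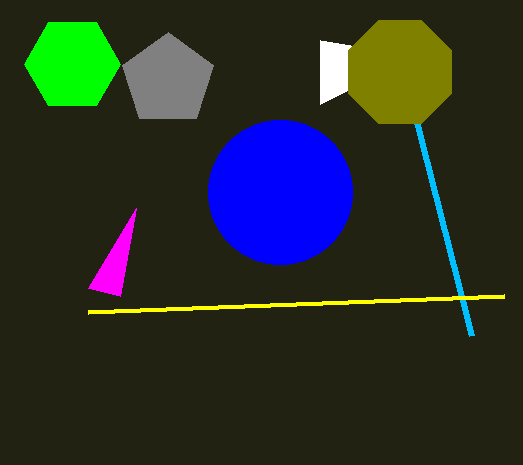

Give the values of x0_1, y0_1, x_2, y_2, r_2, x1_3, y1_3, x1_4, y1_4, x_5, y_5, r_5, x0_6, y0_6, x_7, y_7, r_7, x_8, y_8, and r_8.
x0_1 = 472; y0_1 = 336; x_2 = 280; y_2 = 192; r_2 = 72; x1_3 = 120; y1_3 = 296; x1_4 = 320; y1_4 = 40; x_5 = 400; y_5 = 72; r_5 = 56; x0_6 = 504; y0_6 = 296; x_7 = 72; y_7 = 64; r_7 = 48; x_8 = 168; y_8 = 80; r_8 = 48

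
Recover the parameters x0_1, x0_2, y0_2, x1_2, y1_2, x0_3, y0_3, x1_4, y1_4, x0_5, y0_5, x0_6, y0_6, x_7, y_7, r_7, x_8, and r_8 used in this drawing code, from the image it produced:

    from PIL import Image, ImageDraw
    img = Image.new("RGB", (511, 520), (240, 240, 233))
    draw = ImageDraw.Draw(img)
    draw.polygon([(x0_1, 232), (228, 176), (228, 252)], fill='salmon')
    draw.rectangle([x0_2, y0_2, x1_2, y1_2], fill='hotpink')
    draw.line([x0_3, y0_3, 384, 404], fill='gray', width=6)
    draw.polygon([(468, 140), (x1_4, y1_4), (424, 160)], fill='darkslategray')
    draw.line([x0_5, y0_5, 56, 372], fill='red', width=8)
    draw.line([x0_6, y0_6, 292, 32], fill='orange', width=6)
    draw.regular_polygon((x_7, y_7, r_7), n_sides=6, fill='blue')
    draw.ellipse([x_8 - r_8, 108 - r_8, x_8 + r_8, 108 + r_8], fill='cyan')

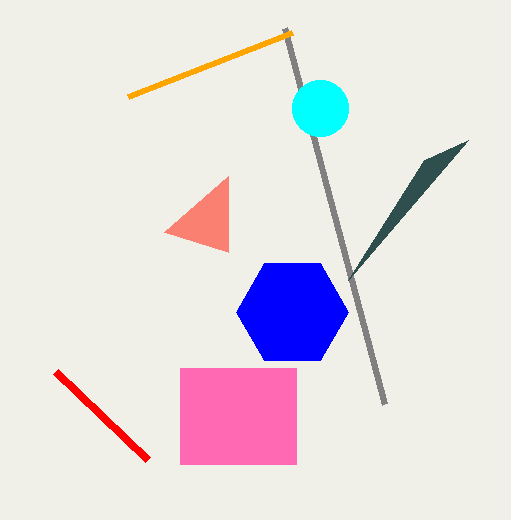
x0_1 = 164
x0_2 = 180
y0_2 = 368
x1_2 = 296
y1_2 = 464
x0_3 = 284
y0_3 = 28
x1_4 = 348
y1_4 = 280
x0_5 = 148
y0_5 = 460
x0_6 = 128
y0_6 = 96
x_7 = 292
y_7 = 312
r_7 = 56
x_8 = 320
r_8 = 28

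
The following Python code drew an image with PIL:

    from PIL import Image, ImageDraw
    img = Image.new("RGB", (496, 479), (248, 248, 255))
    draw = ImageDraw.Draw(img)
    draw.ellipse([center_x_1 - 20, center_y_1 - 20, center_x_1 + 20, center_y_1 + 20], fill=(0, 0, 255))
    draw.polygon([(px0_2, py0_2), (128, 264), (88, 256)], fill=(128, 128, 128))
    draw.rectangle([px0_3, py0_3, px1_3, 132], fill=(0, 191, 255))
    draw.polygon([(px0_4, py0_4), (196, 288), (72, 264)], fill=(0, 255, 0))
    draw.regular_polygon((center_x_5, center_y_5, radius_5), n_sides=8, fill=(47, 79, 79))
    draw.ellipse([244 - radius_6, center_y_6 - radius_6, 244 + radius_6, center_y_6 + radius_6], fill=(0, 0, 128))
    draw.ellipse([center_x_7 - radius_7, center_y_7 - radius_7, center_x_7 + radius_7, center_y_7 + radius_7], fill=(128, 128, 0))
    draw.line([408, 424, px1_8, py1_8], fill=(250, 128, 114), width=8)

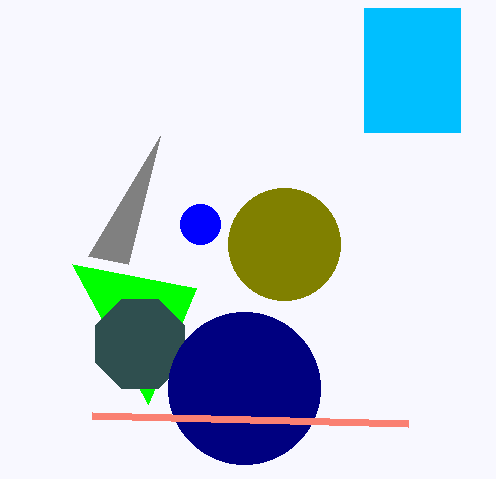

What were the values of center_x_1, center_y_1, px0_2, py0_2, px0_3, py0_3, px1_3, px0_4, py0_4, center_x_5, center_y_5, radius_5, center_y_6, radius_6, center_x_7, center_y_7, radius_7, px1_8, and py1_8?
center_x_1 = 200; center_y_1 = 224; px0_2 = 160; py0_2 = 136; px0_3 = 364; py0_3 = 8; px1_3 = 460; px0_4 = 148; py0_4 = 404; center_x_5 = 140; center_y_5 = 344; radius_5 = 48; center_y_6 = 388; radius_6 = 76; center_x_7 = 284; center_y_7 = 244; radius_7 = 56; px1_8 = 92; py1_8 = 416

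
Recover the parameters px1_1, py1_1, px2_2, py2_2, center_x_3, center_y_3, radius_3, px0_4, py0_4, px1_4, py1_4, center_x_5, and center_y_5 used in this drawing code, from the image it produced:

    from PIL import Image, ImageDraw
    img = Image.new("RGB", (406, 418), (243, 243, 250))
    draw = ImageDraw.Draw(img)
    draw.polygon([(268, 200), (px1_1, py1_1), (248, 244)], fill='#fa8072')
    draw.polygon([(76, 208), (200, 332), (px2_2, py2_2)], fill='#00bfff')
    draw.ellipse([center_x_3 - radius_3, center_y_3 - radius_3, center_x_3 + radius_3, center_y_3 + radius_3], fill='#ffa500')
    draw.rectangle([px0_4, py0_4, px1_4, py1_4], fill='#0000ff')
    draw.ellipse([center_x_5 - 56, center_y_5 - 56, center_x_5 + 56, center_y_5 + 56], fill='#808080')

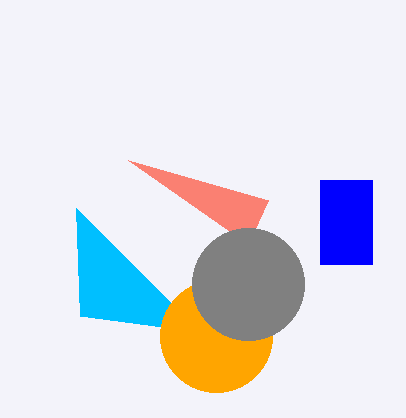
px1_1 = 128, py1_1 = 160, px2_2 = 80, py2_2 = 316, center_x_3 = 216, center_y_3 = 336, radius_3 = 56, px0_4 = 320, py0_4 = 180, px1_4 = 372, py1_4 = 264, center_x_5 = 248, center_y_5 = 284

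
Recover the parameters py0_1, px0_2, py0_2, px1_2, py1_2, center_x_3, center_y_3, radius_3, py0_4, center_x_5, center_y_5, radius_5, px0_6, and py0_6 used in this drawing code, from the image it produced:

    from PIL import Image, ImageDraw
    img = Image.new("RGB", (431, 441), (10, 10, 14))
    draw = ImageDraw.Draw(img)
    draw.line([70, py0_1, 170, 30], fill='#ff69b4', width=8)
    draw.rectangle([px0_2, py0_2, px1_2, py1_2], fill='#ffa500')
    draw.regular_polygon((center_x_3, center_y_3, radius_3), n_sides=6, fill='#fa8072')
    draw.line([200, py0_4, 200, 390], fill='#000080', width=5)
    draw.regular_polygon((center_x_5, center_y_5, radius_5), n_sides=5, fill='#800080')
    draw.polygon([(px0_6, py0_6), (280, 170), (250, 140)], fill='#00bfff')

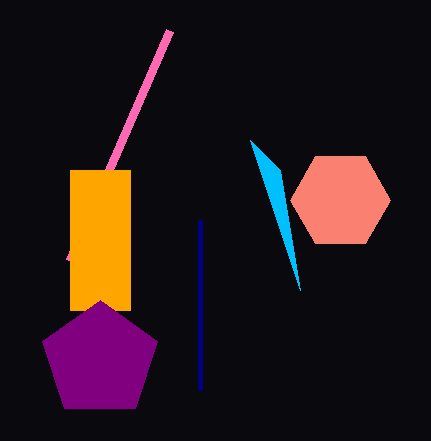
py0_1 = 260; px0_2 = 70; py0_2 = 170; px1_2 = 130; py1_2 = 310; center_x_3 = 340; center_y_3 = 200; radius_3 = 50; py0_4 = 220; center_x_5 = 100; center_y_5 = 360; radius_5 = 60; px0_6 = 300; py0_6 = 290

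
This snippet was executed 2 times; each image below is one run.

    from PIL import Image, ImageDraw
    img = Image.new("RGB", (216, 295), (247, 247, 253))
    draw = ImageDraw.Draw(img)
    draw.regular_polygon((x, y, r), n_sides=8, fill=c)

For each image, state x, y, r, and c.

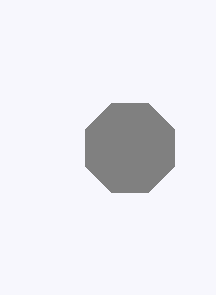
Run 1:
x = 130, y = 148, r = 48, c = 'gray'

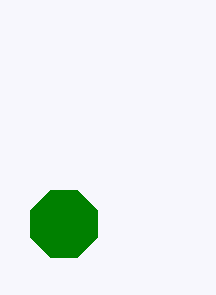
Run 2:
x = 64; y = 224; r = 36; c = 'green'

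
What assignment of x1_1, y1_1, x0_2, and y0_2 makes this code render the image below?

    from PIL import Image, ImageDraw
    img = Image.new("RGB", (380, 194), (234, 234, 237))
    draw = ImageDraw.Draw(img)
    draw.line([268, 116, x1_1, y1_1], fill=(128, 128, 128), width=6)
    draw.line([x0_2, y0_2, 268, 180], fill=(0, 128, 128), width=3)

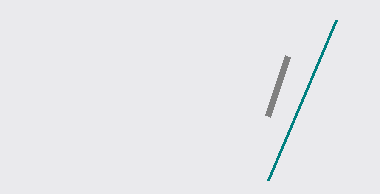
x1_1 = 288, y1_1 = 56, x0_2 = 336, y0_2 = 20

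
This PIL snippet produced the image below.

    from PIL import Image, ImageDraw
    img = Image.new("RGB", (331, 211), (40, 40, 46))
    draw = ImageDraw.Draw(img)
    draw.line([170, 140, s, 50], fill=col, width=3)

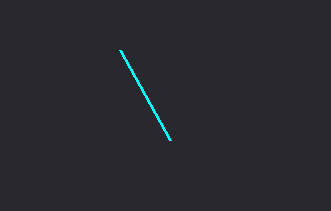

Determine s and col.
s = 120; col = 'cyan'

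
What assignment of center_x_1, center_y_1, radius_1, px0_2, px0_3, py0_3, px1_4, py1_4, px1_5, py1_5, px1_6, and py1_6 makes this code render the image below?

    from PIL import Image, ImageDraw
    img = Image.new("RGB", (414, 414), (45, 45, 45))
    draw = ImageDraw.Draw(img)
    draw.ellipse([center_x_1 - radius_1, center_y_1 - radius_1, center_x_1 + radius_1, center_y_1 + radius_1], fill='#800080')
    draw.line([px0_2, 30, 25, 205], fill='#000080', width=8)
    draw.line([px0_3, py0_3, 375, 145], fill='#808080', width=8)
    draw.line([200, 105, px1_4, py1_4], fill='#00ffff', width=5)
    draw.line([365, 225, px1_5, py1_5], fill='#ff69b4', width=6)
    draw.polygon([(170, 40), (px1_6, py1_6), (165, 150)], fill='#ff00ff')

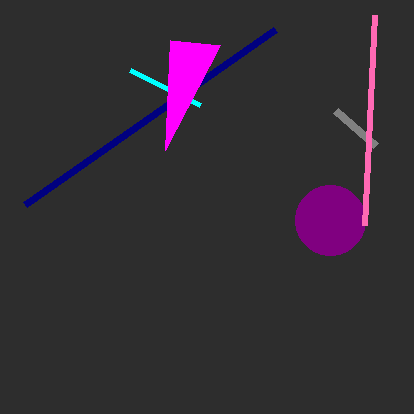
center_x_1 = 330
center_y_1 = 220
radius_1 = 35
px0_2 = 275
px0_3 = 335
py0_3 = 110
px1_4 = 130
py1_4 = 70
px1_5 = 375
py1_5 = 15
px1_6 = 220
py1_6 = 45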